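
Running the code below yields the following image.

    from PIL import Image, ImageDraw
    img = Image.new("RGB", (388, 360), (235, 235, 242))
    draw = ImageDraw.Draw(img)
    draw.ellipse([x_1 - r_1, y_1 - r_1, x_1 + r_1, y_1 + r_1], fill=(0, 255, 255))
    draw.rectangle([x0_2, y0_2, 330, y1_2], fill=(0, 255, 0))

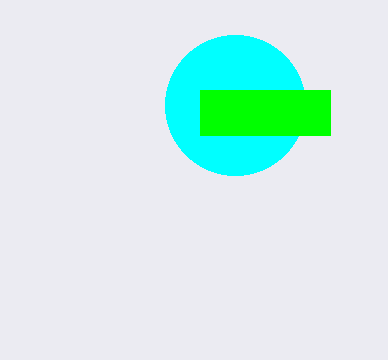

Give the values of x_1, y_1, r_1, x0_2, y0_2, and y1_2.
x_1 = 235
y_1 = 105
r_1 = 70
x0_2 = 200
y0_2 = 90
y1_2 = 135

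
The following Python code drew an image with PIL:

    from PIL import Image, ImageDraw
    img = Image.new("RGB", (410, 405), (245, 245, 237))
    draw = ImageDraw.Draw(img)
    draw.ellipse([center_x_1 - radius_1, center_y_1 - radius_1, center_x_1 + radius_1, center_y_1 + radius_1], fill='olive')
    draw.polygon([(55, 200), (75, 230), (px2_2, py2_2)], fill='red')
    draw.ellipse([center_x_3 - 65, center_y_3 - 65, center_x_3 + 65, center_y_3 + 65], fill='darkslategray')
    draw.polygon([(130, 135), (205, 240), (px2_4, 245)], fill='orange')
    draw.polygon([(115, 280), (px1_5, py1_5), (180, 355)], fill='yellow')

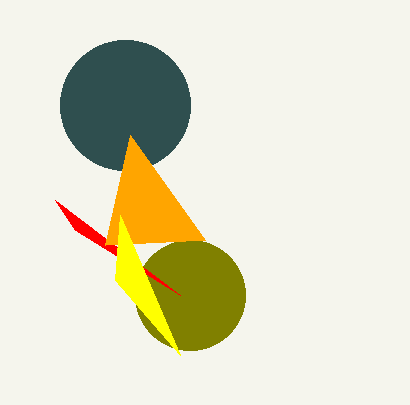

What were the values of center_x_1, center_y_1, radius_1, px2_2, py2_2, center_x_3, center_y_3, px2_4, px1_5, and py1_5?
center_x_1 = 190
center_y_1 = 295
radius_1 = 55
px2_2 = 180
py2_2 = 295
center_x_3 = 125
center_y_3 = 105
px2_4 = 105
px1_5 = 120
py1_5 = 215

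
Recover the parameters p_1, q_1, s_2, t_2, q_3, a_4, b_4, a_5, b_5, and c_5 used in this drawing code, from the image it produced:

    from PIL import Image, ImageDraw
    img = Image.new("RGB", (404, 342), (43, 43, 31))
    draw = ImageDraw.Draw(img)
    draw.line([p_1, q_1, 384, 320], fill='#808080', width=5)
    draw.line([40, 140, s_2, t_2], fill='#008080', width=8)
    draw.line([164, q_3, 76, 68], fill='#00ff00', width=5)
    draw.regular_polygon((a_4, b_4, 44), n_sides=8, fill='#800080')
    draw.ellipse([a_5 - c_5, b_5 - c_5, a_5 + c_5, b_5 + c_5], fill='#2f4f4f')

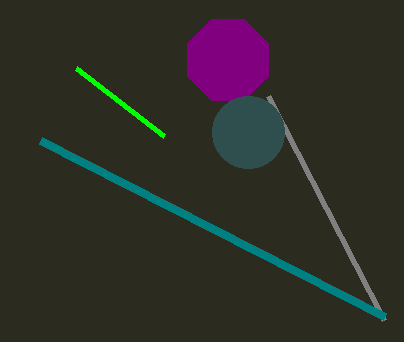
p_1 = 268; q_1 = 96; s_2 = 384; t_2 = 316; q_3 = 136; a_4 = 228; b_4 = 60; a_5 = 248; b_5 = 132; c_5 = 36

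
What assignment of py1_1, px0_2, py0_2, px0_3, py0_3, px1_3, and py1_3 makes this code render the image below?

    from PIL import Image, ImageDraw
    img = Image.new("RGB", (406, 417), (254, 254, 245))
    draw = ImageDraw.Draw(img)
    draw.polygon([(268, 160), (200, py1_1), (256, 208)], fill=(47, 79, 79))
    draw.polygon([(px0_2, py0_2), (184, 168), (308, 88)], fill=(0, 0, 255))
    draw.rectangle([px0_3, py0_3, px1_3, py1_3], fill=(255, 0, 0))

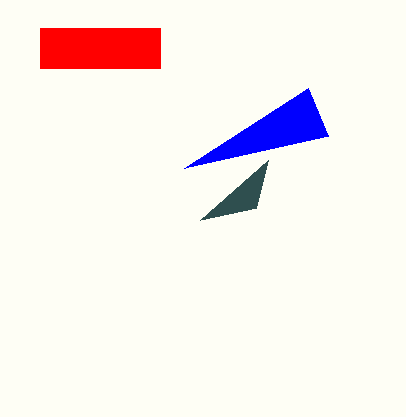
py1_1 = 220; px0_2 = 328; py0_2 = 136; px0_3 = 40; py0_3 = 28; px1_3 = 160; py1_3 = 68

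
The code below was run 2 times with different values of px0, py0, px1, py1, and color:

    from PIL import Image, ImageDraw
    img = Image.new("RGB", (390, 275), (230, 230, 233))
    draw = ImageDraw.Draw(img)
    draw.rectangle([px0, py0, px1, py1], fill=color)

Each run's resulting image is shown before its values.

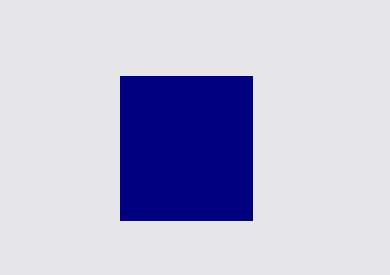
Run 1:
px0 = 120
py0 = 76
px1 = 252
py1 = 220
color = 'navy'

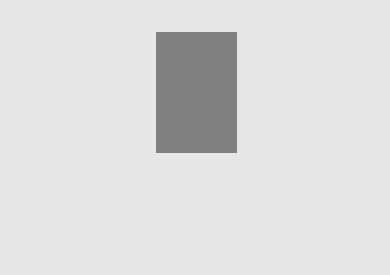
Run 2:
px0 = 156; py0 = 32; px1 = 236; py1 = 152; color = 'gray'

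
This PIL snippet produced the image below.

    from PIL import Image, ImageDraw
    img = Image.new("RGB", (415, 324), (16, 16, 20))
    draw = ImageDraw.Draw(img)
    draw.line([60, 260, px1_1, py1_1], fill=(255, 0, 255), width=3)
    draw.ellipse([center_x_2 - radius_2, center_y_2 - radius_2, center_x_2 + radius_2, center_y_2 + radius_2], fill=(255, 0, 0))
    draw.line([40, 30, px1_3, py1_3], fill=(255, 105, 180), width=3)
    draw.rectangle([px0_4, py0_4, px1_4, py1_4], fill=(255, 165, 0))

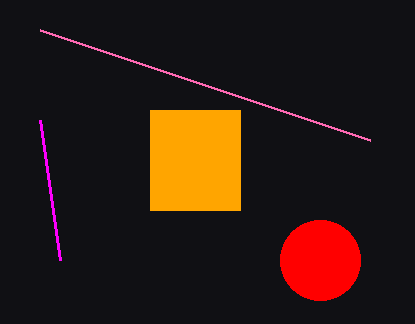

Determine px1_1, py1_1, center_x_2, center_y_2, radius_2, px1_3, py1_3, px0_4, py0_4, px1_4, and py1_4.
px1_1 = 40
py1_1 = 120
center_x_2 = 320
center_y_2 = 260
radius_2 = 40
px1_3 = 370
py1_3 = 140
px0_4 = 150
py0_4 = 110
px1_4 = 240
py1_4 = 210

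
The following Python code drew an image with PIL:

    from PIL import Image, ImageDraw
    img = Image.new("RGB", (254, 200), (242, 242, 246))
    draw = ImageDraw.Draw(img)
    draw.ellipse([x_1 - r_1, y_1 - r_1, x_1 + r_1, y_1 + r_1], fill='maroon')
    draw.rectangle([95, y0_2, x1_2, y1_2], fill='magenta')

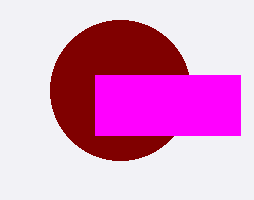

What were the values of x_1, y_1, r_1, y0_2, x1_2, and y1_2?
x_1 = 120
y_1 = 90
r_1 = 70
y0_2 = 75
x1_2 = 240
y1_2 = 135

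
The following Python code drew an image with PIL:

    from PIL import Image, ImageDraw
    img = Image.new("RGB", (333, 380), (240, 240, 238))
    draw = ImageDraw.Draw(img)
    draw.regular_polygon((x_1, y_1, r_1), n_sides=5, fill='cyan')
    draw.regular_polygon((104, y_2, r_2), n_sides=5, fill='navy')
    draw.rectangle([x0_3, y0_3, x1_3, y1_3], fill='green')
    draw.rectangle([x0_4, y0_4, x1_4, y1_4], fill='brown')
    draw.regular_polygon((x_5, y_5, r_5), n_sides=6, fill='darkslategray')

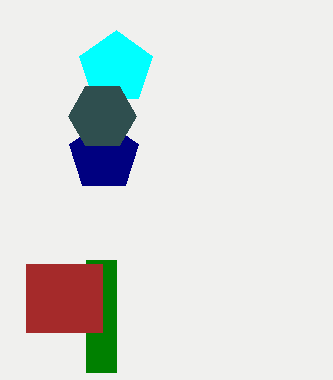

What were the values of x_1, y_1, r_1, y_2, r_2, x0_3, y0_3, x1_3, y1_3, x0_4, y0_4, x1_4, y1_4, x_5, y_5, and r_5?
x_1 = 116; y_1 = 68; r_1 = 38; y_2 = 156; r_2 = 36; x0_3 = 86; y0_3 = 260; x1_3 = 116; y1_3 = 372; x0_4 = 26; y0_4 = 264; x1_4 = 102; y1_4 = 332; x_5 = 102; y_5 = 116; r_5 = 34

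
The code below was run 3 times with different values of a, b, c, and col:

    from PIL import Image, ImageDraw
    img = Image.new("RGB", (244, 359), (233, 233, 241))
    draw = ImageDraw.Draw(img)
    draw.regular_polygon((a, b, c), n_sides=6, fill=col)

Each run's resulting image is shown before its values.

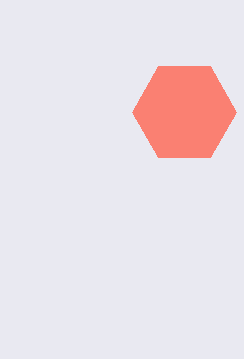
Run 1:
a = 184
b = 112
c = 52
col = 'salmon'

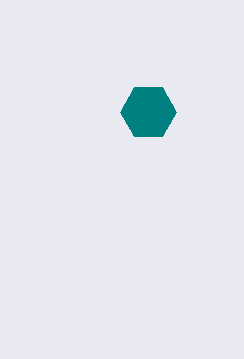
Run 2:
a = 148; b = 112; c = 28; col = 'teal'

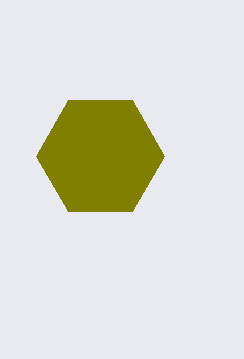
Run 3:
a = 100, b = 156, c = 64, col = 'olive'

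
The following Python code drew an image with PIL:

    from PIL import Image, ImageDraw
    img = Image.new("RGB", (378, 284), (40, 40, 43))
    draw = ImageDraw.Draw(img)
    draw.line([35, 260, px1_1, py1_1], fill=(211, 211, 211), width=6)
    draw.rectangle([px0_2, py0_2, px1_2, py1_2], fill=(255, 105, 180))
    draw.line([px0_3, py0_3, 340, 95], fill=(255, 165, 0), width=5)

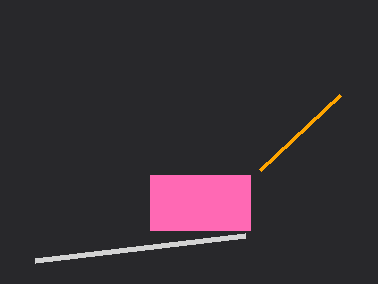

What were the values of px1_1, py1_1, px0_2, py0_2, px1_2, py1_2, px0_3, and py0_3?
px1_1 = 245
py1_1 = 235
px0_2 = 150
py0_2 = 175
px1_2 = 250
py1_2 = 230
px0_3 = 260
py0_3 = 170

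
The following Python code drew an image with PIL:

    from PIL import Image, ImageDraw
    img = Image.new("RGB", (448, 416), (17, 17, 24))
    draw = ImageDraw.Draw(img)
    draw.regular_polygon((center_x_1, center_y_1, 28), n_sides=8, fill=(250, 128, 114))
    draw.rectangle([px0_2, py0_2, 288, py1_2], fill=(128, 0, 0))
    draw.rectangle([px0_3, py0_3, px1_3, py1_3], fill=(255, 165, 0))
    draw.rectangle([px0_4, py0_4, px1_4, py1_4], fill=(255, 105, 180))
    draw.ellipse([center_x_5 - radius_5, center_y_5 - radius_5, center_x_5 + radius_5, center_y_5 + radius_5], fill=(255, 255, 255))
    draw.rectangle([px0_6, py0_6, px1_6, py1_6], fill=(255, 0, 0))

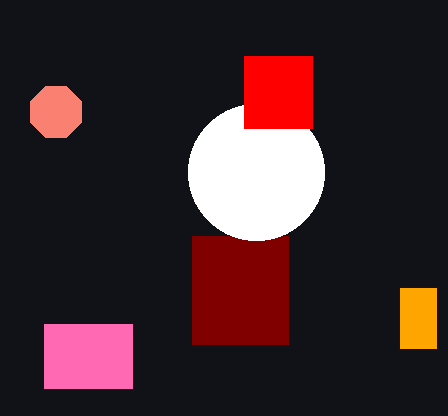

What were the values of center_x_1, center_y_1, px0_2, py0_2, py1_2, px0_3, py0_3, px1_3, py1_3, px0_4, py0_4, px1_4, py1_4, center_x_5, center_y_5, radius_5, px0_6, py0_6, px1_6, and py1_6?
center_x_1 = 56, center_y_1 = 112, px0_2 = 192, py0_2 = 236, py1_2 = 344, px0_3 = 400, py0_3 = 288, px1_3 = 436, py1_3 = 348, px0_4 = 44, py0_4 = 324, px1_4 = 132, py1_4 = 388, center_x_5 = 256, center_y_5 = 172, radius_5 = 68, px0_6 = 244, py0_6 = 56, px1_6 = 312, py1_6 = 128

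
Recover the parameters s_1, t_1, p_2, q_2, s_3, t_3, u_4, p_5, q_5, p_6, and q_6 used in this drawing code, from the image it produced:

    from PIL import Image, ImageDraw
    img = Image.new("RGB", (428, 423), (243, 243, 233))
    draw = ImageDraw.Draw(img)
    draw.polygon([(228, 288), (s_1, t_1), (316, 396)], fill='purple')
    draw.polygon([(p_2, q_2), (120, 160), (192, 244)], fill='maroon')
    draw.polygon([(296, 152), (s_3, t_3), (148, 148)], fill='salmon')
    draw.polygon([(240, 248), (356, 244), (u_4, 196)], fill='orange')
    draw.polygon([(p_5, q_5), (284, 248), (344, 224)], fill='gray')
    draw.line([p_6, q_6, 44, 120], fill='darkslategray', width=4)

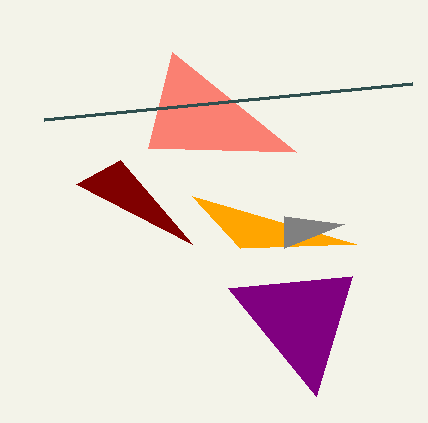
s_1 = 352; t_1 = 276; p_2 = 76; q_2 = 184; s_3 = 172; t_3 = 52; u_4 = 192; p_5 = 284; q_5 = 216; p_6 = 412; q_6 = 84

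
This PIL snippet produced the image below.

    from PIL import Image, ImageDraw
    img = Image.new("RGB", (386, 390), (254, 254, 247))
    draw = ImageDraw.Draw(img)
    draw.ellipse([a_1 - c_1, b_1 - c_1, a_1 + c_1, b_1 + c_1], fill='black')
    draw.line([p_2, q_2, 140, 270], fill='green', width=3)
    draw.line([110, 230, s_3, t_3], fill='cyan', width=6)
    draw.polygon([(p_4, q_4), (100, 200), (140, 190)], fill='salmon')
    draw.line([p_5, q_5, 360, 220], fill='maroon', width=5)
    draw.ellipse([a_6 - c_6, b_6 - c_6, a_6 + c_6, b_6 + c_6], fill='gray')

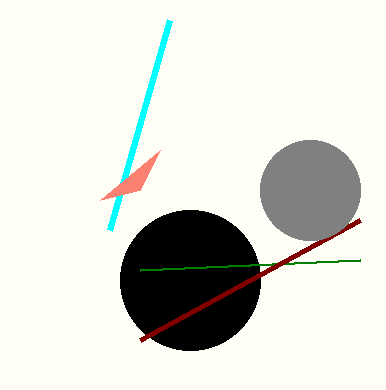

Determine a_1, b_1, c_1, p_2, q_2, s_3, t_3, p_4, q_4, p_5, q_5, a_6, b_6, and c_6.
a_1 = 190, b_1 = 280, c_1 = 70, p_2 = 360, q_2 = 260, s_3 = 170, t_3 = 20, p_4 = 160, q_4 = 150, p_5 = 140, q_5 = 340, a_6 = 310, b_6 = 190, c_6 = 50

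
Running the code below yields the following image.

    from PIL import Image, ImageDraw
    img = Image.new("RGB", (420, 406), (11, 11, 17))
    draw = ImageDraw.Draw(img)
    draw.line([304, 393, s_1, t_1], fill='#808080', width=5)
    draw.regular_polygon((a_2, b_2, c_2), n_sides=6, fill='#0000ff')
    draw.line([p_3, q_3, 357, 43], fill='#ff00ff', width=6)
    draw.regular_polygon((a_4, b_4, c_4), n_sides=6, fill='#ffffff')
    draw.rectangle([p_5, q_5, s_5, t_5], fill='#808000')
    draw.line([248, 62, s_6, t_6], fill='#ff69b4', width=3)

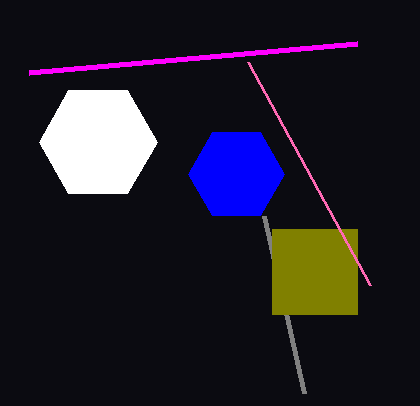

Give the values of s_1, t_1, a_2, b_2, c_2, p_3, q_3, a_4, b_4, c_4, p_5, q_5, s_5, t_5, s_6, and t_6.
s_1 = 264; t_1 = 216; a_2 = 236; b_2 = 174; c_2 = 48; p_3 = 29; q_3 = 72; a_4 = 98; b_4 = 142; c_4 = 59; p_5 = 272; q_5 = 229; s_5 = 357; t_5 = 314; s_6 = 370; t_6 = 285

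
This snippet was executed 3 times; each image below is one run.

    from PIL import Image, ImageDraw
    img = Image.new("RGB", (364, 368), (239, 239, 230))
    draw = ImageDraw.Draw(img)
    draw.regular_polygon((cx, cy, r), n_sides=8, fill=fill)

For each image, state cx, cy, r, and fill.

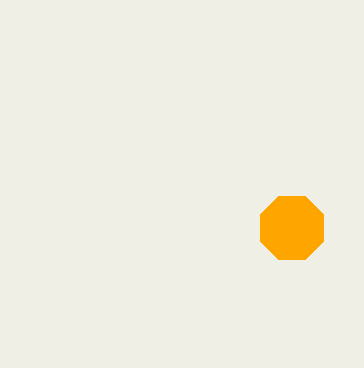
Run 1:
cx = 292, cy = 228, r = 34, fill = 'orange'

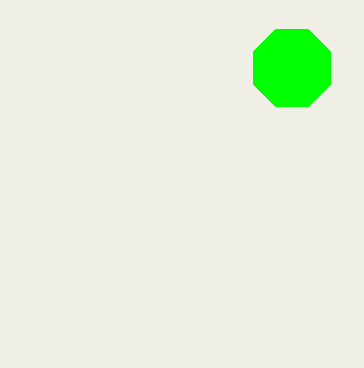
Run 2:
cx = 292, cy = 68, r = 42, fill = 'lime'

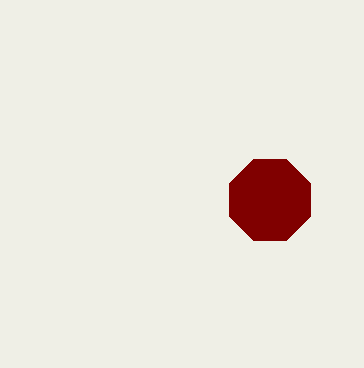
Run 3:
cx = 270, cy = 200, r = 44, fill = 'maroon'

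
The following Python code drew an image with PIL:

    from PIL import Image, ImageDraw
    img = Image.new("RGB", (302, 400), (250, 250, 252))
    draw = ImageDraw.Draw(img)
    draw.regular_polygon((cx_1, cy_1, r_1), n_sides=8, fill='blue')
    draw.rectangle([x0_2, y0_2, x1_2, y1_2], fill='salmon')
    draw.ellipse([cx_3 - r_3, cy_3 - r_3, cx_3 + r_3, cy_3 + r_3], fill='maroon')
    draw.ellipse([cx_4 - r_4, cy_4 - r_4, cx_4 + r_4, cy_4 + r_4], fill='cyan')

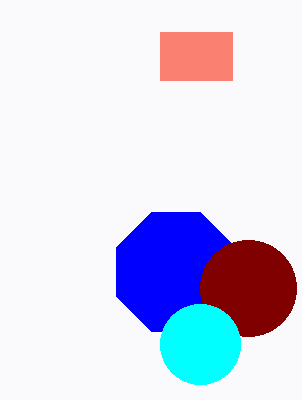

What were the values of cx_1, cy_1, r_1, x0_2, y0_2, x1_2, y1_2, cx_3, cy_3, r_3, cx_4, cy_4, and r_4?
cx_1 = 176, cy_1 = 272, r_1 = 64, x0_2 = 160, y0_2 = 32, x1_2 = 232, y1_2 = 80, cx_3 = 248, cy_3 = 288, r_3 = 48, cx_4 = 200, cy_4 = 344, r_4 = 40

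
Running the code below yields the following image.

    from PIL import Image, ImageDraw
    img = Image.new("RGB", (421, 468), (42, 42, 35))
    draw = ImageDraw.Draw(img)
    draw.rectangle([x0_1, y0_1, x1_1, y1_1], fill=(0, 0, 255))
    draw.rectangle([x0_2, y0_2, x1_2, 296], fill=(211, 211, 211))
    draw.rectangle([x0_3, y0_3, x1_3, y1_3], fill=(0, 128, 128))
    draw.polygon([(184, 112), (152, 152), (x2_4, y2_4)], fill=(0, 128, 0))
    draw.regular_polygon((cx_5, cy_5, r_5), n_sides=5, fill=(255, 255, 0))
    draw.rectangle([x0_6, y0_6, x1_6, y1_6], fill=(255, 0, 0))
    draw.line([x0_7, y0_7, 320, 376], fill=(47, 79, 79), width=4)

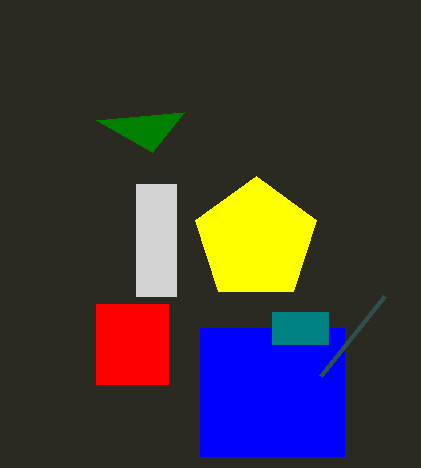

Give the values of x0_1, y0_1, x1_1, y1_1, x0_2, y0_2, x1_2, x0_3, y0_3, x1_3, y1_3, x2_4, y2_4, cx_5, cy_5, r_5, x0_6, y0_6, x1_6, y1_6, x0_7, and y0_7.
x0_1 = 200, y0_1 = 328, x1_1 = 344, y1_1 = 456, x0_2 = 136, y0_2 = 184, x1_2 = 176, x0_3 = 272, y0_3 = 312, x1_3 = 328, y1_3 = 344, x2_4 = 96, y2_4 = 120, cx_5 = 256, cy_5 = 240, r_5 = 64, x0_6 = 96, y0_6 = 304, x1_6 = 168, y1_6 = 384, x0_7 = 384, y0_7 = 296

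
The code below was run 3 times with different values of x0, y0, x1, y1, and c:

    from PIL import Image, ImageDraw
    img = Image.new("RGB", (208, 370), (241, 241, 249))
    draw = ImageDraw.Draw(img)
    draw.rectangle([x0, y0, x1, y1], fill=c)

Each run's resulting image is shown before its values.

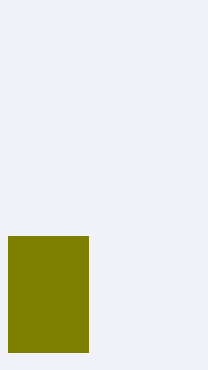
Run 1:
x0 = 8; y0 = 236; x1 = 88; y1 = 352; c = 'olive'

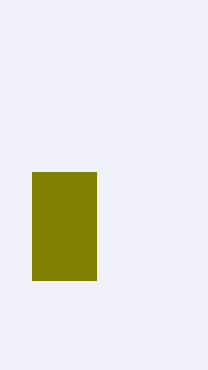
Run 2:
x0 = 32; y0 = 172; x1 = 96; y1 = 280; c = 'olive'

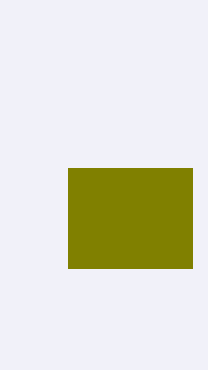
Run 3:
x0 = 68; y0 = 168; x1 = 192; y1 = 268; c = 'olive'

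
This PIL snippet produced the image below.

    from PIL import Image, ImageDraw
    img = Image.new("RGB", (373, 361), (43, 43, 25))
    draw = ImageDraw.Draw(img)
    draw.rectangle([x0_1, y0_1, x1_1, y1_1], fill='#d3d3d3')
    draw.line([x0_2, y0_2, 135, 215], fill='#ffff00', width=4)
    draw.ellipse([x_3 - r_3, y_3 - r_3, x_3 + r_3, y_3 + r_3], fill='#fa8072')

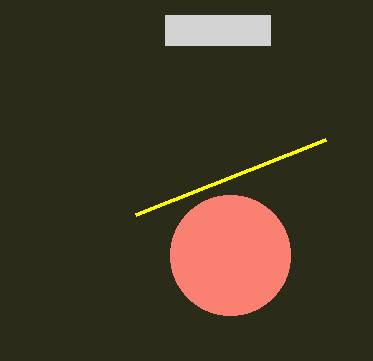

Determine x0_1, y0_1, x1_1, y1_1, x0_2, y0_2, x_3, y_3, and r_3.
x0_1 = 165, y0_1 = 15, x1_1 = 270, y1_1 = 45, x0_2 = 325, y0_2 = 140, x_3 = 230, y_3 = 255, r_3 = 60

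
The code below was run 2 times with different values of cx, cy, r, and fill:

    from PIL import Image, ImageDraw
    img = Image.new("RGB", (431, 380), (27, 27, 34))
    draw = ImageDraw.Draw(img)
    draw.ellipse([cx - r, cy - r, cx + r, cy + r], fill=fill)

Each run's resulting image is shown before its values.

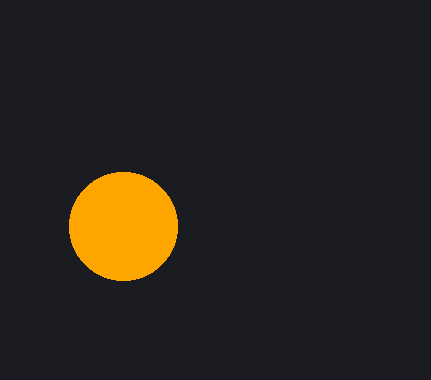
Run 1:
cx = 123, cy = 226, r = 54, fill = 'orange'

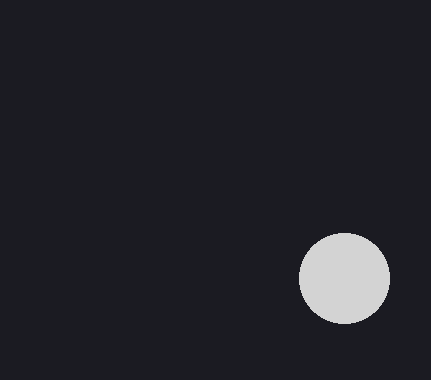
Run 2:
cx = 344; cy = 278; r = 45; fill = 'lightgray'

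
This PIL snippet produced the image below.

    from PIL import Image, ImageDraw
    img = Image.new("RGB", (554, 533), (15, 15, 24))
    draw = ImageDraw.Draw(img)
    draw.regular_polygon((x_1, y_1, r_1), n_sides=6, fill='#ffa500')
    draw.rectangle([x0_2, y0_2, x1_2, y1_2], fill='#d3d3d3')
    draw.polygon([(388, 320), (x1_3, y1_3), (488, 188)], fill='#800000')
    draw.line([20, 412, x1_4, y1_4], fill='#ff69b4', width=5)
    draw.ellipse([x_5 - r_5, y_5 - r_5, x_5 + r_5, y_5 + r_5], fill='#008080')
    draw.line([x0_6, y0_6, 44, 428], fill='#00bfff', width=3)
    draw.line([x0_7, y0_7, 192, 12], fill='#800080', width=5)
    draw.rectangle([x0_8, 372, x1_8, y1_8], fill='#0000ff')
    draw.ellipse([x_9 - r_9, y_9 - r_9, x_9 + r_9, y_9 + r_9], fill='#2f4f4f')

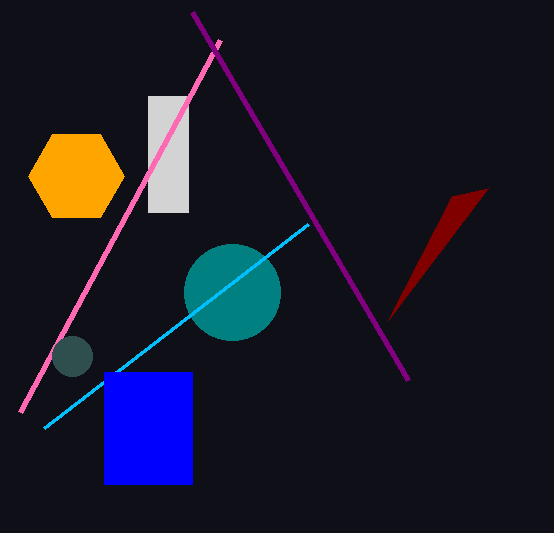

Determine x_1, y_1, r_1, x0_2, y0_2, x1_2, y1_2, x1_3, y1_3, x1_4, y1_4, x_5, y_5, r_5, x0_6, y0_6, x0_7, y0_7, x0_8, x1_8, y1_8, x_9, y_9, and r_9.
x_1 = 76
y_1 = 176
r_1 = 48
x0_2 = 148
y0_2 = 96
x1_2 = 188
y1_2 = 212
x1_3 = 452
y1_3 = 196
x1_4 = 220
y1_4 = 40
x_5 = 232
y_5 = 292
r_5 = 48
x0_6 = 308
y0_6 = 224
x0_7 = 408
y0_7 = 380
x0_8 = 104
x1_8 = 192
y1_8 = 484
x_9 = 72
y_9 = 356
r_9 = 20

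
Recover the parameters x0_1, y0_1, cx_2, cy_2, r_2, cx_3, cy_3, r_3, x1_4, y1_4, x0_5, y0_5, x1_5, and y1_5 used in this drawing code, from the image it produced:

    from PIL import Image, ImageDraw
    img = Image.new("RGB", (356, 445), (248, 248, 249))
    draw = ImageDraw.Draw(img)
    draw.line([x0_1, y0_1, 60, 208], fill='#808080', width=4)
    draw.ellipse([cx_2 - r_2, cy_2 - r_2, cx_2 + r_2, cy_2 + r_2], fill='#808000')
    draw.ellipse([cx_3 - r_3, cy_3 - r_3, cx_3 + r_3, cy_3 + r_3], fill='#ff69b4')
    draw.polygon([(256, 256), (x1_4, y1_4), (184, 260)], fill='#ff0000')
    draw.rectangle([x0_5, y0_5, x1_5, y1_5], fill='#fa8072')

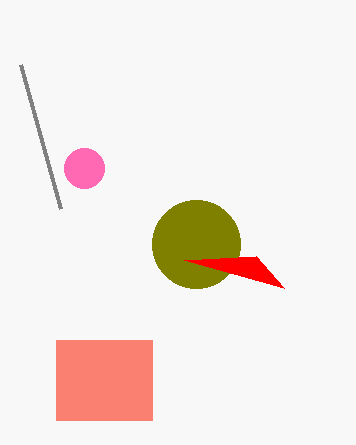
x0_1 = 20
y0_1 = 64
cx_2 = 196
cy_2 = 244
r_2 = 44
cx_3 = 84
cy_3 = 168
r_3 = 20
x1_4 = 284
y1_4 = 288
x0_5 = 56
y0_5 = 340
x1_5 = 152
y1_5 = 420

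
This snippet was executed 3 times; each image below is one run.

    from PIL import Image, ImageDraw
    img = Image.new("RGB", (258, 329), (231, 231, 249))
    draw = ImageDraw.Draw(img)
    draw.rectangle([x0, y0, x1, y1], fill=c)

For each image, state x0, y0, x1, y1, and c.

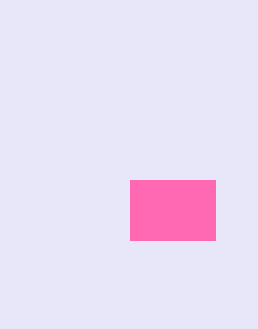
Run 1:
x0 = 130; y0 = 180; x1 = 215; y1 = 240; c = 'hotpink'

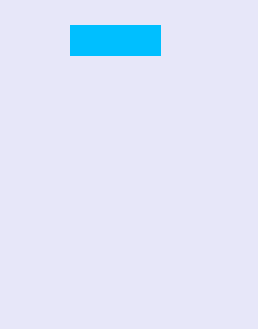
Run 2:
x0 = 70
y0 = 25
x1 = 160
y1 = 55
c = 'deepskyblue'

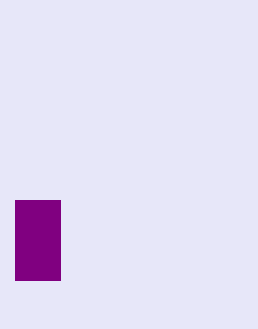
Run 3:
x0 = 15, y0 = 200, x1 = 60, y1 = 280, c = 'purple'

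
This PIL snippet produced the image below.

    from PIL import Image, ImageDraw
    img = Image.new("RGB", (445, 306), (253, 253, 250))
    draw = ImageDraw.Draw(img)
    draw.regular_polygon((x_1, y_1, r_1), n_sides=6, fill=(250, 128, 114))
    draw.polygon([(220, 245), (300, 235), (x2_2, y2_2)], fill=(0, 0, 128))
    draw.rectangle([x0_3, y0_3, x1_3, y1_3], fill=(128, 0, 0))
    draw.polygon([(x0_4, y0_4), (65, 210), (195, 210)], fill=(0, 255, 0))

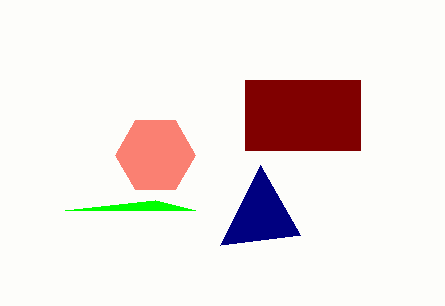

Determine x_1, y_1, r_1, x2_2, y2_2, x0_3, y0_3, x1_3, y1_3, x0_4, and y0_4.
x_1 = 155
y_1 = 155
r_1 = 40
x2_2 = 260
y2_2 = 165
x0_3 = 245
y0_3 = 80
x1_3 = 360
y1_3 = 150
x0_4 = 155
y0_4 = 200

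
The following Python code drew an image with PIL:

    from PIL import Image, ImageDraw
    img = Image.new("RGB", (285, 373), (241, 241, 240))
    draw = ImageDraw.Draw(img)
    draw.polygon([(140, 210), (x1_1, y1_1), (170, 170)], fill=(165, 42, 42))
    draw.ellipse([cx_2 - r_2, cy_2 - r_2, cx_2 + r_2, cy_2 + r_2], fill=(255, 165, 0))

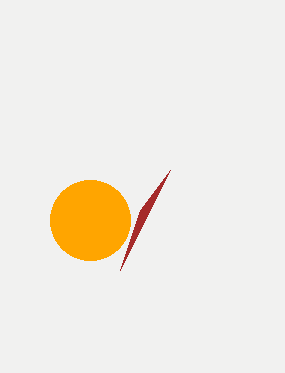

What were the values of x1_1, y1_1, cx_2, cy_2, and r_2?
x1_1 = 120
y1_1 = 270
cx_2 = 90
cy_2 = 220
r_2 = 40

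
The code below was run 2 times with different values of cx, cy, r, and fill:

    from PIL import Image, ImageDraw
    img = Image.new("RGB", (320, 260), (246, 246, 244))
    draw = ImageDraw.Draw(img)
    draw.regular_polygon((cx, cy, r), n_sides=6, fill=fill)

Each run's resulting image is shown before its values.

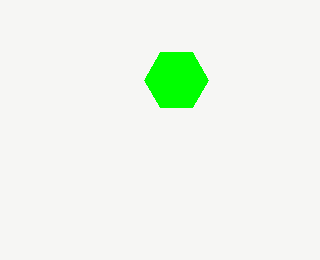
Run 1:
cx = 176; cy = 80; r = 32; fill = 'lime'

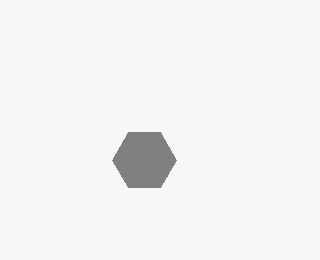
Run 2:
cx = 144; cy = 160; r = 32; fill = 'gray'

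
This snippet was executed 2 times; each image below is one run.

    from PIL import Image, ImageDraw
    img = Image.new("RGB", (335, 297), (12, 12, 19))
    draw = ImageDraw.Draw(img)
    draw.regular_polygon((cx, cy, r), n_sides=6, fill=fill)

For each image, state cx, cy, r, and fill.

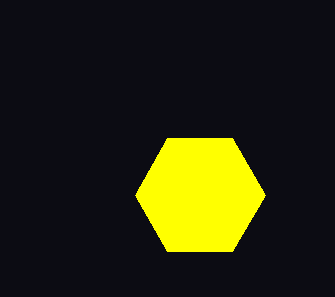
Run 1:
cx = 200; cy = 195; r = 65; fill = 'yellow'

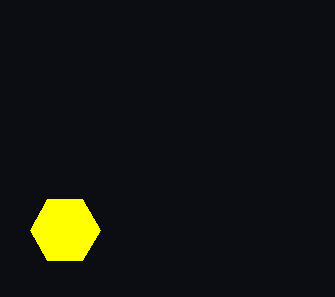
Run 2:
cx = 65, cy = 230, r = 35, fill = 'yellow'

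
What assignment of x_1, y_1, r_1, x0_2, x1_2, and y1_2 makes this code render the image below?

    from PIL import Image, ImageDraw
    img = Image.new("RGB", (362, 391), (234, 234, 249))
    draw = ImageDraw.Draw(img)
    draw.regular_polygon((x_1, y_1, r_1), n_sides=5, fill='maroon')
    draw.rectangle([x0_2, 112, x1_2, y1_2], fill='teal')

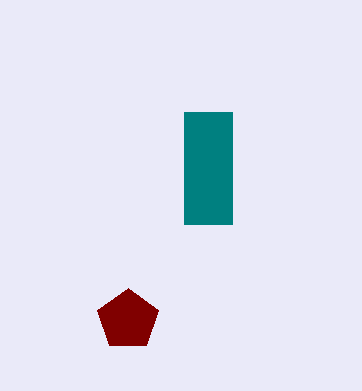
x_1 = 128, y_1 = 320, r_1 = 32, x0_2 = 184, x1_2 = 232, y1_2 = 224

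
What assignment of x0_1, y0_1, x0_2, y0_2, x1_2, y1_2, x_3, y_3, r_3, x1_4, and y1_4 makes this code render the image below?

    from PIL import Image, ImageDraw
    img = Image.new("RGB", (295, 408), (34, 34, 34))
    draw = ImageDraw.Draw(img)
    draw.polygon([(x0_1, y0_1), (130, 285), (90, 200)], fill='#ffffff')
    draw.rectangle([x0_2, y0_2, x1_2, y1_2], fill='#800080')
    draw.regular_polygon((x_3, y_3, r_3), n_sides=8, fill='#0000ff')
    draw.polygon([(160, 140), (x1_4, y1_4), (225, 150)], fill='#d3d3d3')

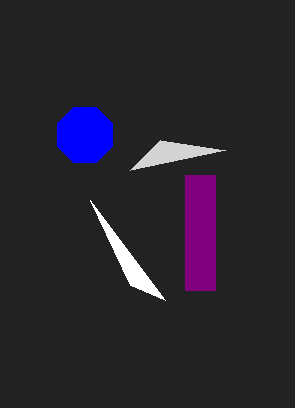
x0_1 = 165
y0_1 = 300
x0_2 = 185
y0_2 = 175
x1_2 = 215
y1_2 = 290
x_3 = 85
y_3 = 135
r_3 = 30
x1_4 = 130
y1_4 = 170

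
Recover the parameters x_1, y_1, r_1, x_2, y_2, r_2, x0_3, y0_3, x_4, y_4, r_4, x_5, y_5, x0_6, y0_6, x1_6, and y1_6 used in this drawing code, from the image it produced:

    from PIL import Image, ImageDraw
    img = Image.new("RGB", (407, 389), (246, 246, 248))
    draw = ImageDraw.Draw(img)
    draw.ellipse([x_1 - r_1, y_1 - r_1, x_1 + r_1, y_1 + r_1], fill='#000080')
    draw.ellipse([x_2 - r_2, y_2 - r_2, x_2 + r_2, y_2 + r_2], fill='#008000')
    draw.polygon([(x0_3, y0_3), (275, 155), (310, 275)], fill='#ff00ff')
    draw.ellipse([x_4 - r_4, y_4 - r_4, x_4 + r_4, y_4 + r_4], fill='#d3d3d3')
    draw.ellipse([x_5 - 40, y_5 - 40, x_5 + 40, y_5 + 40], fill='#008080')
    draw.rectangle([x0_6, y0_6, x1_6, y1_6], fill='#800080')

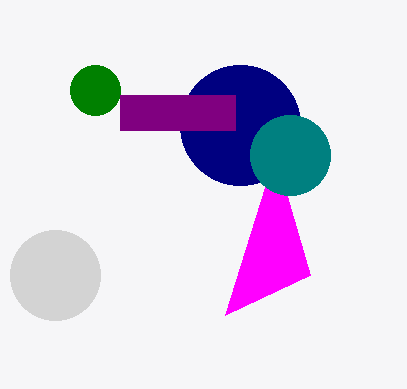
x_1 = 240; y_1 = 125; r_1 = 60; x_2 = 95; y_2 = 90; r_2 = 25; x0_3 = 225; y0_3 = 315; x_4 = 55; y_4 = 275; r_4 = 45; x_5 = 290; y_5 = 155; x0_6 = 120; y0_6 = 95; x1_6 = 235; y1_6 = 130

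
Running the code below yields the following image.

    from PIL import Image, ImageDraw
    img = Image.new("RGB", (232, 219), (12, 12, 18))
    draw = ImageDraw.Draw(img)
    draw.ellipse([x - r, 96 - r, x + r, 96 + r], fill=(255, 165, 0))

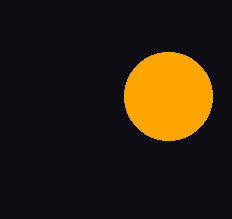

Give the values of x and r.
x = 168; r = 44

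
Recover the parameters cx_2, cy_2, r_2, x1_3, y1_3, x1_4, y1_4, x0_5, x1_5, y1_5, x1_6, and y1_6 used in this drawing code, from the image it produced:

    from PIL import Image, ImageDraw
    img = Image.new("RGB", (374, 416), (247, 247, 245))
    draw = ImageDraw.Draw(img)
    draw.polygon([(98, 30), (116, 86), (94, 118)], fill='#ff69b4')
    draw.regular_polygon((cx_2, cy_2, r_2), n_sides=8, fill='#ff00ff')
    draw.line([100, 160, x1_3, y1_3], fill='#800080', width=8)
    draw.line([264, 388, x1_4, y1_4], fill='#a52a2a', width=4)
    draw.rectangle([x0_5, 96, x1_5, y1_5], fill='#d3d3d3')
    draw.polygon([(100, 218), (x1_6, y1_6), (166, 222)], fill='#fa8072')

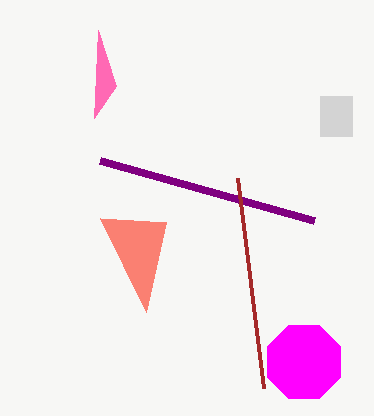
cx_2 = 304, cy_2 = 362, r_2 = 40, x1_3 = 314, y1_3 = 220, x1_4 = 238, y1_4 = 178, x0_5 = 320, x1_5 = 352, y1_5 = 136, x1_6 = 146, y1_6 = 312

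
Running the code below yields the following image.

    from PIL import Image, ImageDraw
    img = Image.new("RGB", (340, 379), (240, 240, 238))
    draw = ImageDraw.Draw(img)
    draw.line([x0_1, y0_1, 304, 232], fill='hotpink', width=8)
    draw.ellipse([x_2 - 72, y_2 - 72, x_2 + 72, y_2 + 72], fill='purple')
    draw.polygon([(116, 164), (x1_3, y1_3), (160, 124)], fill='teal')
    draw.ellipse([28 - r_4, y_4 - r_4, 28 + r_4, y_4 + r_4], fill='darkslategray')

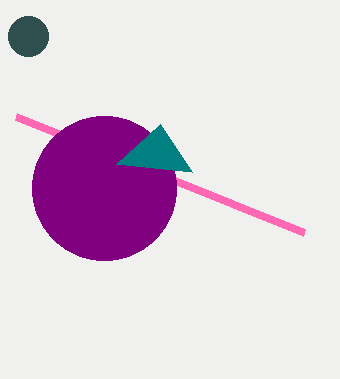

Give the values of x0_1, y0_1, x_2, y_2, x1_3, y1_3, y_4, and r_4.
x0_1 = 16, y0_1 = 116, x_2 = 104, y_2 = 188, x1_3 = 192, y1_3 = 172, y_4 = 36, r_4 = 20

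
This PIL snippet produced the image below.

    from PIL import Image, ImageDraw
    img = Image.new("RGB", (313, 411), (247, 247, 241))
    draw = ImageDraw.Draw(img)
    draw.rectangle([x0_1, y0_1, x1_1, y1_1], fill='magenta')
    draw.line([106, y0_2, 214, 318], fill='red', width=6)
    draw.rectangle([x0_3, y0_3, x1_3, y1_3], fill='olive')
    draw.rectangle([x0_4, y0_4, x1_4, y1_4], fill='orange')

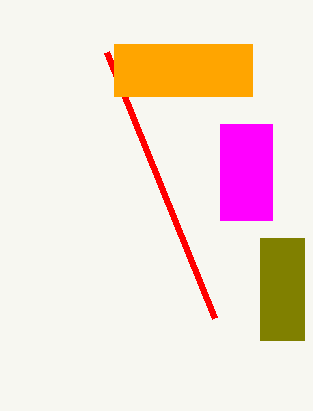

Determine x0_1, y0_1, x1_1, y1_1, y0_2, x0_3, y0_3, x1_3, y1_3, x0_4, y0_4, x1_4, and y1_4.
x0_1 = 220, y0_1 = 124, x1_1 = 272, y1_1 = 220, y0_2 = 52, x0_3 = 260, y0_3 = 238, x1_3 = 304, y1_3 = 340, x0_4 = 114, y0_4 = 44, x1_4 = 252, y1_4 = 96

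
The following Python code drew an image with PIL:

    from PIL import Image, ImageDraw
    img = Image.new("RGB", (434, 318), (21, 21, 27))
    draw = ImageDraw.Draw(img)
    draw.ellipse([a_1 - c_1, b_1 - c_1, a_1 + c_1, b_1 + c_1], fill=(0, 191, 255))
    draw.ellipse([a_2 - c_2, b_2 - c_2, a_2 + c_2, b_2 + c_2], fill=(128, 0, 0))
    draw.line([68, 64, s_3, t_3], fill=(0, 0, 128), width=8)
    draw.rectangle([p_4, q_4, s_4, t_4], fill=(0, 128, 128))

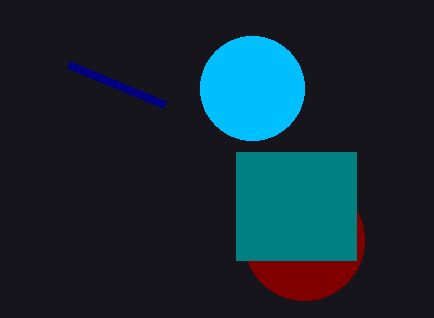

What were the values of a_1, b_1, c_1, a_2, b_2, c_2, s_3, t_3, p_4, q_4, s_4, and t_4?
a_1 = 252
b_1 = 88
c_1 = 52
a_2 = 304
b_2 = 240
c_2 = 60
s_3 = 164
t_3 = 104
p_4 = 236
q_4 = 152
s_4 = 356
t_4 = 260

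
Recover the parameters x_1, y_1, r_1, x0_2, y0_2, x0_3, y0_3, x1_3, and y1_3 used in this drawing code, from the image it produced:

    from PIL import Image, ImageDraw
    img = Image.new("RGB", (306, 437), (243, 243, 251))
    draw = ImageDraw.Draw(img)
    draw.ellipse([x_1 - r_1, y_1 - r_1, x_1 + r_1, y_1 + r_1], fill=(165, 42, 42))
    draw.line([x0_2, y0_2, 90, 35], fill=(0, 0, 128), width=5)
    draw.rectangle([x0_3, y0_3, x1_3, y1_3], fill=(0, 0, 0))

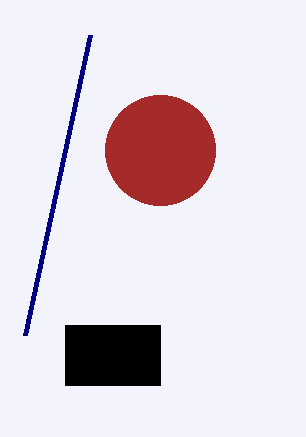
x_1 = 160
y_1 = 150
r_1 = 55
x0_2 = 25
y0_2 = 335
x0_3 = 65
y0_3 = 325
x1_3 = 160
y1_3 = 385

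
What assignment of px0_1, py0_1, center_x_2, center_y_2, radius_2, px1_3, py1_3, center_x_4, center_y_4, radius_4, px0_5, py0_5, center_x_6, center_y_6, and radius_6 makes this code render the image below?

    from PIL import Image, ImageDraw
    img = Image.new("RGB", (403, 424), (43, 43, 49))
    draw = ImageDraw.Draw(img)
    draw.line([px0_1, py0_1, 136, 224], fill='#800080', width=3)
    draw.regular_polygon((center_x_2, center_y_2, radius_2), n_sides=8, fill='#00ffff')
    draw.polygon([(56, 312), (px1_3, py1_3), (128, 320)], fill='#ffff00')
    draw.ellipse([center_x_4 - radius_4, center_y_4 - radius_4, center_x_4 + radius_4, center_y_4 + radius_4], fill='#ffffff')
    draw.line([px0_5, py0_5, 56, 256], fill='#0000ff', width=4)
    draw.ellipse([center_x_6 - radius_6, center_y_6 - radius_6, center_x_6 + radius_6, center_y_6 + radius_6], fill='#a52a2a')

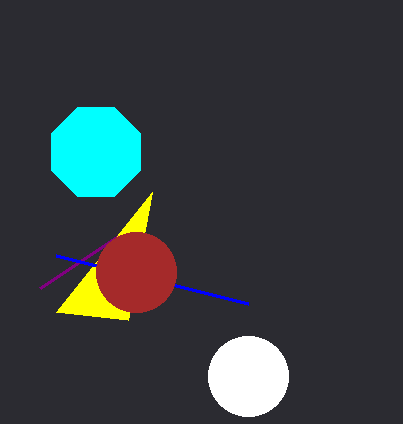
px0_1 = 40, py0_1 = 288, center_x_2 = 96, center_y_2 = 152, radius_2 = 48, px1_3 = 152, py1_3 = 192, center_x_4 = 248, center_y_4 = 376, radius_4 = 40, px0_5 = 248, py0_5 = 304, center_x_6 = 136, center_y_6 = 272, radius_6 = 40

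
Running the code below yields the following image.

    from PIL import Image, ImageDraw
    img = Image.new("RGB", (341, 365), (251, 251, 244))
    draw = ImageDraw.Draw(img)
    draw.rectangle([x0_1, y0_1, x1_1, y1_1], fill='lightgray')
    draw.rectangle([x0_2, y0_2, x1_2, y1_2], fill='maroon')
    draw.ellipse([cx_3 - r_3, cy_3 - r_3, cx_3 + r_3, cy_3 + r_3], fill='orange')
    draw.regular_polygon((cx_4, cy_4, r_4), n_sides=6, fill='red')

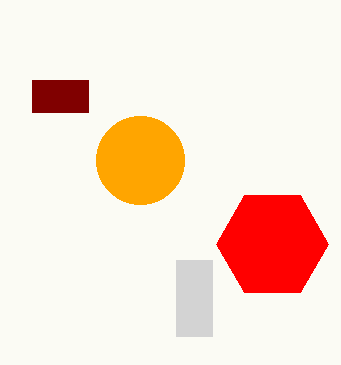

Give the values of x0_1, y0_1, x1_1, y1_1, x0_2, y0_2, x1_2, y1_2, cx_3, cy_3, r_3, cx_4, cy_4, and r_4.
x0_1 = 176
y0_1 = 260
x1_1 = 212
y1_1 = 336
x0_2 = 32
y0_2 = 80
x1_2 = 88
y1_2 = 112
cx_3 = 140
cy_3 = 160
r_3 = 44
cx_4 = 272
cy_4 = 244
r_4 = 56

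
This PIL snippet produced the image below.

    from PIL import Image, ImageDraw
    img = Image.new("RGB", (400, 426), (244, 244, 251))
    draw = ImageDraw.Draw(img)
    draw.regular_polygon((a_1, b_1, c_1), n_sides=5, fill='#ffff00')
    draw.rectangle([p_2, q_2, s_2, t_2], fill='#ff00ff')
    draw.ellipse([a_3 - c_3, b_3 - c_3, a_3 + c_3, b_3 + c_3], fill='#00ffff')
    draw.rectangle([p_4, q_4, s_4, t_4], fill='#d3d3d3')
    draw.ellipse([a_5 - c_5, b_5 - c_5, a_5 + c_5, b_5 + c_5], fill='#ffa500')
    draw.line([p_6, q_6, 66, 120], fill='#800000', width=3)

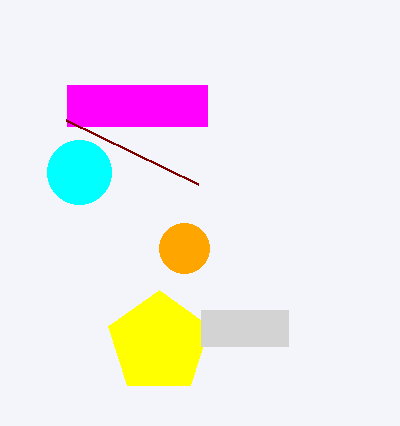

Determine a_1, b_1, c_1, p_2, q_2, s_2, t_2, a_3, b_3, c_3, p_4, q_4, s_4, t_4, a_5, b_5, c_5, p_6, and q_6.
a_1 = 159, b_1 = 343, c_1 = 53, p_2 = 67, q_2 = 85, s_2 = 207, t_2 = 126, a_3 = 79, b_3 = 172, c_3 = 32, p_4 = 201, q_4 = 310, s_4 = 288, t_4 = 346, a_5 = 184, b_5 = 248, c_5 = 25, p_6 = 198, q_6 = 184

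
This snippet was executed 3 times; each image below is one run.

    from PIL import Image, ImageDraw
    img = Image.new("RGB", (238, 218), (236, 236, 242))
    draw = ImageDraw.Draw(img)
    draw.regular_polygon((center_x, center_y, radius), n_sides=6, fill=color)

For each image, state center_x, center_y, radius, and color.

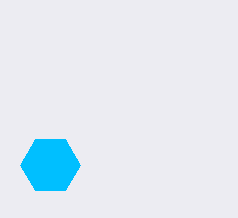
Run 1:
center_x = 50; center_y = 165; radius = 30; color = 'deepskyblue'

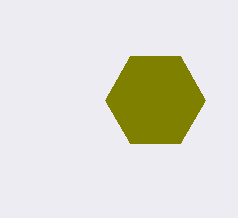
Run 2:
center_x = 155, center_y = 100, radius = 50, color = 'olive'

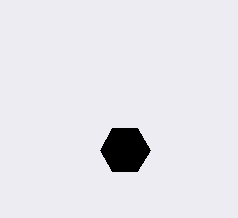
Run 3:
center_x = 125; center_y = 150; radius = 25; color = 'black'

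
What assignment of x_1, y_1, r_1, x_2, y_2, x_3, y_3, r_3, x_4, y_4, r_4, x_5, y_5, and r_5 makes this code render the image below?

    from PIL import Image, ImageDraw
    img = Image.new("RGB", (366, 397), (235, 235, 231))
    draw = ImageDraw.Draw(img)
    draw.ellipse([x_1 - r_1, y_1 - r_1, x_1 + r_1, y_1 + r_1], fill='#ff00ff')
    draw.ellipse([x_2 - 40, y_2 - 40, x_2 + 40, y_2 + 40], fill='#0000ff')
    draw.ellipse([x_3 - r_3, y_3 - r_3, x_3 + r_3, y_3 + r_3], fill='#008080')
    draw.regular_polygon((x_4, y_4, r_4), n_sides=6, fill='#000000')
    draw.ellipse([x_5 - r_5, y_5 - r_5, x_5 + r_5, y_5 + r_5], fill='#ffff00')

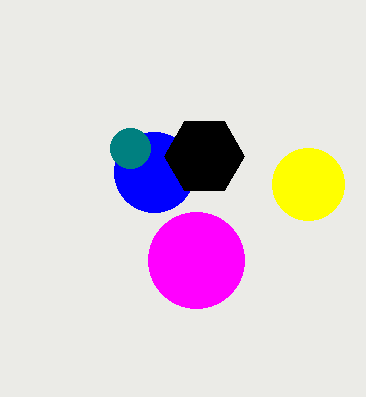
x_1 = 196
y_1 = 260
r_1 = 48
x_2 = 154
y_2 = 172
x_3 = 130
y_3 = 148
r_3 = 20
x_4 = 204
y_4 = 156
r_4 = 40
x_5 = 308
y_5 = 184
r_5 = 36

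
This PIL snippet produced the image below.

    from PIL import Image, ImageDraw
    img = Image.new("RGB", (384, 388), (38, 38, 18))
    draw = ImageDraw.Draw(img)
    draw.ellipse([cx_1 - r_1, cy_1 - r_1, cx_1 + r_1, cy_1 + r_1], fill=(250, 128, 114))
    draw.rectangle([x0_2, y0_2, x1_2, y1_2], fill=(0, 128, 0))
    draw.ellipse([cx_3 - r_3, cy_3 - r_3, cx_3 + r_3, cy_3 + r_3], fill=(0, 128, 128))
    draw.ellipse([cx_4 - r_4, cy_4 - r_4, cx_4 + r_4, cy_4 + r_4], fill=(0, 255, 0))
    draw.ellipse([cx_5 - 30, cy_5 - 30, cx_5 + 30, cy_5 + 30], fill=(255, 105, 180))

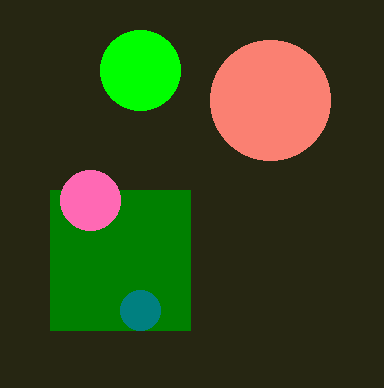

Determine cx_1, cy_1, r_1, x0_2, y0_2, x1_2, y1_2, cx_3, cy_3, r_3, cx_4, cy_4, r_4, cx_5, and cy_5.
cx_1 = 270
cy_1 = 100
r_1 = 60
x0_2 = 50
y0_2 = 190
x1_2 = 190
y1_2 = 330
cx_3 = 140
cy_3 = 310
r_3 = 20
cx_4 = 140
cy_4 = 70
r_4 = 40
cx_5 = 90
cy_5 = 200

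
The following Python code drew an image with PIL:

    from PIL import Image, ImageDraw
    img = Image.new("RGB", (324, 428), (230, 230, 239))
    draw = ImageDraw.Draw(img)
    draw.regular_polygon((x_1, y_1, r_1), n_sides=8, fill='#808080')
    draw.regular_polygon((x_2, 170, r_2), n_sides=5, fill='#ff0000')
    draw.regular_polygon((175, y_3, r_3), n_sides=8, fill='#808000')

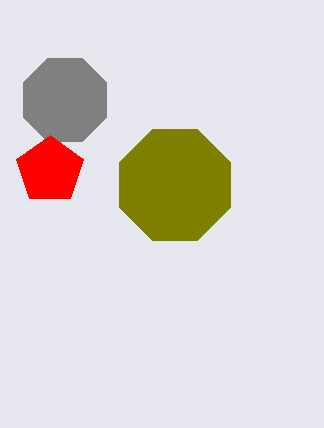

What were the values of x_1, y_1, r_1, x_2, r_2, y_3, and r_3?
x_1 = 65, y_1 = 100, r_1 = 45, x_2 = 50, r_2 = 35, y_3 = 185, r_3 = 60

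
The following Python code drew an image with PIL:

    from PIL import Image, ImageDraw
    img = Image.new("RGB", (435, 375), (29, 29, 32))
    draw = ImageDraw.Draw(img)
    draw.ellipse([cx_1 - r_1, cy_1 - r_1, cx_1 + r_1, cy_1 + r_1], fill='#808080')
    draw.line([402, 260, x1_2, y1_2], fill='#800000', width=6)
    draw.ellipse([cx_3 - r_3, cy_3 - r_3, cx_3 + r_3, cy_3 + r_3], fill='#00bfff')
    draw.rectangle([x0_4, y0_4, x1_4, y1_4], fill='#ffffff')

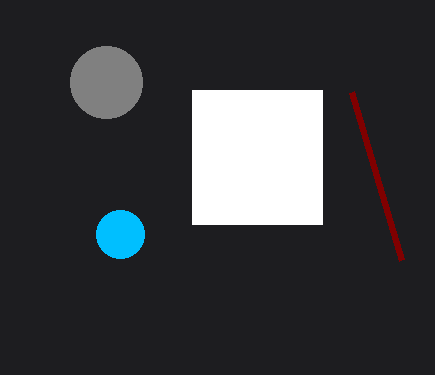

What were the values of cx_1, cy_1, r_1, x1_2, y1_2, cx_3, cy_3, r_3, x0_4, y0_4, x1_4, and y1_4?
cx_1 = 106, cy_1 = 82, r_1 = 36, x1_2 = 352, y1_2 = 92, cx_3 = 120, cy_3 = 234, r_3 = 24, x0_4 = 192, y0_4 = 90, x1_4 = 322, y1_4 = 224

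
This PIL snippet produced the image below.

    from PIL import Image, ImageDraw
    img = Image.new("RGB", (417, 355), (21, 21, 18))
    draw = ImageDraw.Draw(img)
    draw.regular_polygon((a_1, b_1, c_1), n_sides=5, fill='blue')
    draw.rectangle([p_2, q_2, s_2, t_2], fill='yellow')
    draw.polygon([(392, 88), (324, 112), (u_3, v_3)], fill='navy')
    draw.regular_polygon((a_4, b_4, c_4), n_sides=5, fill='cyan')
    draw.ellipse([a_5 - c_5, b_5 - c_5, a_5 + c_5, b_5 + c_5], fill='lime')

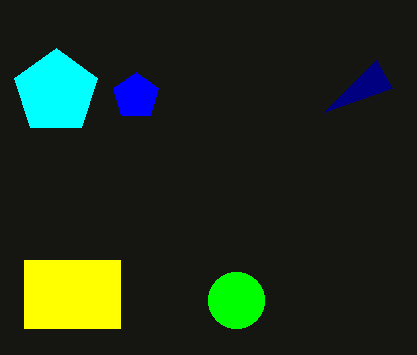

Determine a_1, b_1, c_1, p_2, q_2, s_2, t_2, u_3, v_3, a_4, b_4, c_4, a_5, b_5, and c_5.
a_1 = 136
b_1 = 96
c_1 = 24
p_2 = 24
q_2 = 260
s_2 = 120
t_2 = 328
u_3 = 376
v_3 = 60
a_4 = 56
b_4 = 92
c_4 = 44
a_5 = 236
b_5 = 300
c_5 = 28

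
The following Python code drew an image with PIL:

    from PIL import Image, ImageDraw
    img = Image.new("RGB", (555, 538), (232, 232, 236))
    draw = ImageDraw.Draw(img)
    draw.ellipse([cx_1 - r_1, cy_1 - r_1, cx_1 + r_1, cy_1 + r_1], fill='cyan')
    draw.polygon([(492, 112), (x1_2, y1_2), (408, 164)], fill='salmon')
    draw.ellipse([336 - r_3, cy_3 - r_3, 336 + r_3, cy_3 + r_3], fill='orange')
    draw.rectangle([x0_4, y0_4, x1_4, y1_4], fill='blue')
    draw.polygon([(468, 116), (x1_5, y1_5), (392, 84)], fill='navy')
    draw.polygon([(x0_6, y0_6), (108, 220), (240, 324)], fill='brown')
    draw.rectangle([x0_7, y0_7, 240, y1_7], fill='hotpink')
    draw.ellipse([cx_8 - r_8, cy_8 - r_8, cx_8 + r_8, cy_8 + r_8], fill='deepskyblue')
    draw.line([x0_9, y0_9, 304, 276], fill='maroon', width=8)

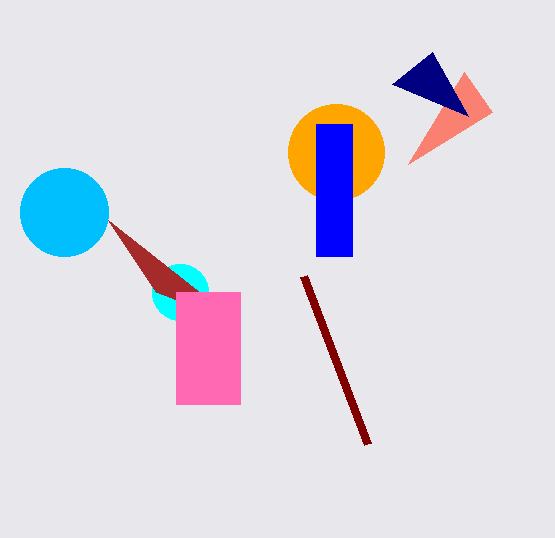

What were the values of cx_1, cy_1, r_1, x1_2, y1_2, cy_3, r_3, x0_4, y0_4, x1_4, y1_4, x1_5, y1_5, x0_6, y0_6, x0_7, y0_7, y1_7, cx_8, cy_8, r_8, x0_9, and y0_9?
cx_1 = 180; cy_1 = 292; r_1 = 28; x1_2 = 464; y1_2 = 72; cy_3 = 152; r_3 = 48; x0_4 = 316; y0_4 = 124; x1_4 = 352; y1_4 = 256; x1_5 = 432; y1_5 = 52; x0_6 = 156; y0_6 = 292; x0_7 = 176; y0_7 = 292; y1_7 = 404; cx_8 = 64; cy_8 = 212; r_8 = 44; x0_9 = 368; y0_9 = 444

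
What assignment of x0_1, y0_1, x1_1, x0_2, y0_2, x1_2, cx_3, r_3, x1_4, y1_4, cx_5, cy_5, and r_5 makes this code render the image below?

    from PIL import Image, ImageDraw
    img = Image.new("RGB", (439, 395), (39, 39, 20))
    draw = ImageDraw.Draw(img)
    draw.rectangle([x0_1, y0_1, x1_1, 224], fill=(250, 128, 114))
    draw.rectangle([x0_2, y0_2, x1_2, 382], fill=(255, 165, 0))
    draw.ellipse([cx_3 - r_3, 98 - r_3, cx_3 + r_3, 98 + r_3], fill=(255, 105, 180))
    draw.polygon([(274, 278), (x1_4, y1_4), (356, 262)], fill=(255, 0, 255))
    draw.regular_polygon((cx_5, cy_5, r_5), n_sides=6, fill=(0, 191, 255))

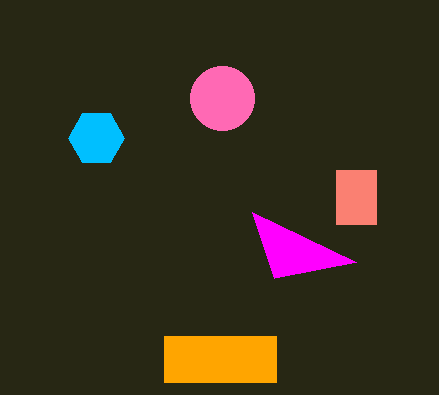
x0_1 = 336; y0_1 = 170; x1_1 = 376; x0_2 = 164; y0_2 = 336; x1_2 = 276; cx_3 = 222; r_3 = 32; x1_4 = 252; y1_4 = 212; cx_5 = 96; cy_5 = 138; r_5 = 28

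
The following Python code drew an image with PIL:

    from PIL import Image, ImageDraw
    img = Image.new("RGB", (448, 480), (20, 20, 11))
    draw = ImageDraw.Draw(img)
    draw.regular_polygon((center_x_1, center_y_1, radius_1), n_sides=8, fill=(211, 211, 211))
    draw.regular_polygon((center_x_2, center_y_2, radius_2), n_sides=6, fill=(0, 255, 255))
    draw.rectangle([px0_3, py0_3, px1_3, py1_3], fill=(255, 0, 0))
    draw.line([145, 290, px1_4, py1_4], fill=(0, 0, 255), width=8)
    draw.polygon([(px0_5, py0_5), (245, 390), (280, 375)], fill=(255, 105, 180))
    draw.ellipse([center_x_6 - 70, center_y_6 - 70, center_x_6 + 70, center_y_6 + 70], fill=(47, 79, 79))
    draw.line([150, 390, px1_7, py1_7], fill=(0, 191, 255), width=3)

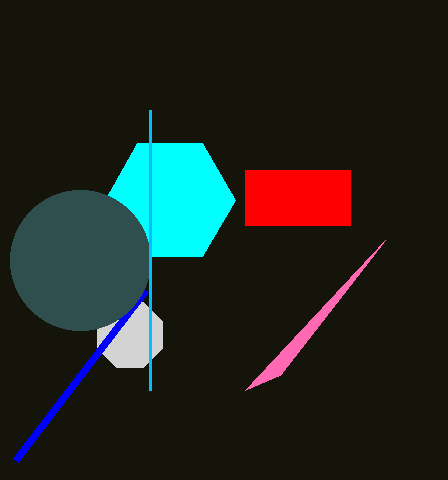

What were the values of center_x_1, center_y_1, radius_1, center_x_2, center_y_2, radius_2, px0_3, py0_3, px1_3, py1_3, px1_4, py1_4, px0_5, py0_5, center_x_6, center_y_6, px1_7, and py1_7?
center_x_1 = 130
center_y_1 = 335
radius_1 = 35
center_x_2 = 170
center_y_2 = 200
radius_2 = 65
px0_3 = 245
py0_3 = 170
px1_3 = 350
py1_3 = 225
px1_4 = 15
py1_4 = 460
px0_5 = 385
py0_5 = 240
center_x_6 = 80
center_y_6 = 260
px1_7 = 150
py1_7 = 110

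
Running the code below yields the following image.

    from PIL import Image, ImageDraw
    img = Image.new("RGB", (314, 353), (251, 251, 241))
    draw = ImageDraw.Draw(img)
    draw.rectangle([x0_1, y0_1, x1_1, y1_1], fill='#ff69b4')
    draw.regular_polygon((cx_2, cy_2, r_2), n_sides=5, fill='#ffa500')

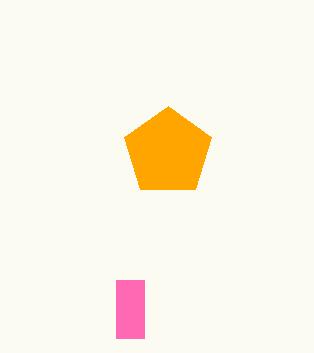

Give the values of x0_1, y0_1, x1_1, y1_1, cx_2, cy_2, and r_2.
x0_1 = 116
y0_1 = 280
x1_1 = 144
y1_1 = 338
cx_2 = 168
cy_2 = 152
r_2 = 46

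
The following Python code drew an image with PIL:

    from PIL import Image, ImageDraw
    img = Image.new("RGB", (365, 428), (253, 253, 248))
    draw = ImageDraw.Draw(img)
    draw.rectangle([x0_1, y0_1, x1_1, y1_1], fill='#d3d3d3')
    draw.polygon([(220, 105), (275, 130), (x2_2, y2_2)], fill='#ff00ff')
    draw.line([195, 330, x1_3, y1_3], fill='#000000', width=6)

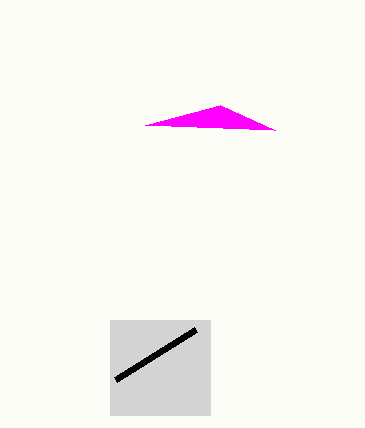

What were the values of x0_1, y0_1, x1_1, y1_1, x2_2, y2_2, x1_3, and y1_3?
x0_1 = 110; y0_1 = 320; x1_1 = 210; y1_1 = 415; x2_2 = 145; y2_2 = 125; x1_3 = 115; y1_3 = 380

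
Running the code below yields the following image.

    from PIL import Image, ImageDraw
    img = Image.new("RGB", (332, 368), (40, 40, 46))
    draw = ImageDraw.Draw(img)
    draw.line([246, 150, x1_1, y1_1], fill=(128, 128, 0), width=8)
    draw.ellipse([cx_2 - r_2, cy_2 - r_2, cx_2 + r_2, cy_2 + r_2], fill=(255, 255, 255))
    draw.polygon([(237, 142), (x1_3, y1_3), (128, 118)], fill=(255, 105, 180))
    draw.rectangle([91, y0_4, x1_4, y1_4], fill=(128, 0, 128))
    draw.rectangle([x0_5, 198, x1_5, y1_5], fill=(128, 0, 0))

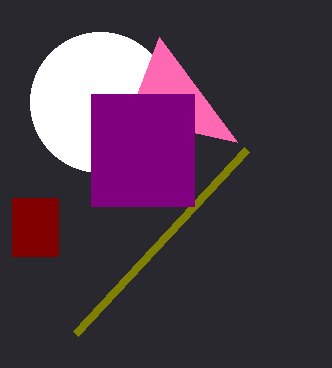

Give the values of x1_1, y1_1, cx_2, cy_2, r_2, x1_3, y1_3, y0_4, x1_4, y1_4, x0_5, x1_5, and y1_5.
x1_1 = 75
y1_1 = 334
cx_2 = 100
cy_2 = 102
r_2 = 70
x1_3 = 159
y1_3 = 37
y0_4 = 94
x1_4 = 194
y1_4 = 206
x0_5 = 12
x1_5 = 58
y1_5 = 256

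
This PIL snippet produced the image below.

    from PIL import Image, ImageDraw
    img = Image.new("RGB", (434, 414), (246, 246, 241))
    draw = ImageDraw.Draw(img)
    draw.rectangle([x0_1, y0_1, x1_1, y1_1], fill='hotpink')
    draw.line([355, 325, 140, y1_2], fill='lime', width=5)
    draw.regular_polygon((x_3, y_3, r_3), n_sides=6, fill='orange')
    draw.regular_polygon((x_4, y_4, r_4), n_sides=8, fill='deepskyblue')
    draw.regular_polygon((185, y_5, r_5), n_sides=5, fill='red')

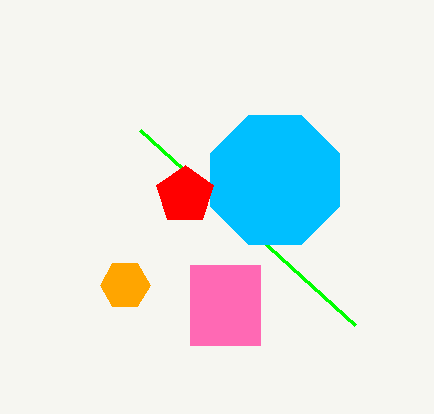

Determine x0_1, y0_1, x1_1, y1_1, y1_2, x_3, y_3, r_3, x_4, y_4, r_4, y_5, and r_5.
x0_1 = 190; y0_1 = 265; x1_1 = 260; y1_1 = 345; y1_2 = 130; x_3 = 125; y_3 = 285; r_3 = 25; x_4 = 275; y_4 = 180; r_4 = 70; y_5 = 195; r_5 = 30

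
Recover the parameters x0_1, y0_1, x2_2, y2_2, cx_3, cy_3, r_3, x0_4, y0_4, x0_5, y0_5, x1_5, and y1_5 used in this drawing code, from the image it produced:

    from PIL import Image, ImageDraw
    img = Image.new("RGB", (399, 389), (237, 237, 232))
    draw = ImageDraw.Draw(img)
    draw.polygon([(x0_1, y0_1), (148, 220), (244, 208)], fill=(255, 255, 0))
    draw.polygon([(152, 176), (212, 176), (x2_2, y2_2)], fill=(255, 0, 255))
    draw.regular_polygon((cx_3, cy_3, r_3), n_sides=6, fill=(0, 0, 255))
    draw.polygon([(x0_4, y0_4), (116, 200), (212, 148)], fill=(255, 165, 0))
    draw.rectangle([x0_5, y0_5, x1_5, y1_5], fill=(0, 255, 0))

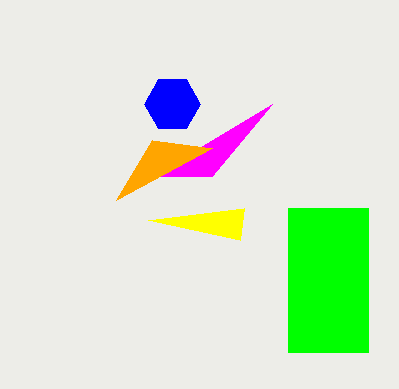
x0_1 = 240, y0_1 = 240, x2_2 = 272, y2_2 = 104, cx_3 = 172, cy_3 = 104, r_3 = 28, x0_4 = 152, y0_4 = 140, x0_5 = 288, y0_5 = 208, x1_5 = 368, y1_5 = 352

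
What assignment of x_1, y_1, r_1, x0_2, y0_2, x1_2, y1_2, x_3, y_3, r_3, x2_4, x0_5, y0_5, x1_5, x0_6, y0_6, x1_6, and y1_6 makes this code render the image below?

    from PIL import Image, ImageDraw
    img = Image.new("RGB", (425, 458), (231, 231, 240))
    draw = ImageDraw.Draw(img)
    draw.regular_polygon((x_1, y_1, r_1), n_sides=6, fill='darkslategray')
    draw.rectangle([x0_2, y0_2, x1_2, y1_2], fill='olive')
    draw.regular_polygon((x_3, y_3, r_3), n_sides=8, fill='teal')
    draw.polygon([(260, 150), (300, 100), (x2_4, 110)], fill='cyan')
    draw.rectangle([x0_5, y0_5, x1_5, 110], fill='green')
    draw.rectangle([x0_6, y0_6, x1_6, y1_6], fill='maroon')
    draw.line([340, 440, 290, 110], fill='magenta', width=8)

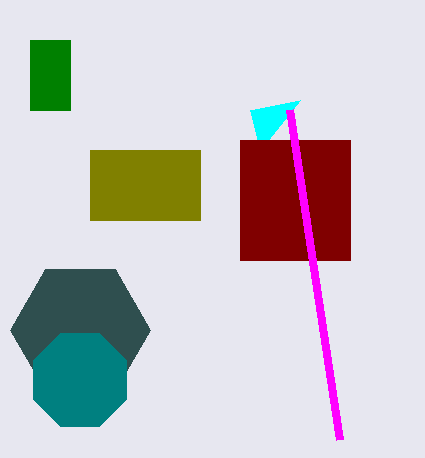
x_1 = 80
y_1 = 330
r_1 = 70
x0_2 = 90
y0_2 = 150
x1_2 = 200
y1_2 = 220
x_3 = 80
y_3 = 380
r_3 = 50
x2_4 = 250
x0_5 = 30
y0_5 = 40
x1_5 = 70
x0_6 = 240
y0_6 = 140
x1_6 = 350
y1_6 = 260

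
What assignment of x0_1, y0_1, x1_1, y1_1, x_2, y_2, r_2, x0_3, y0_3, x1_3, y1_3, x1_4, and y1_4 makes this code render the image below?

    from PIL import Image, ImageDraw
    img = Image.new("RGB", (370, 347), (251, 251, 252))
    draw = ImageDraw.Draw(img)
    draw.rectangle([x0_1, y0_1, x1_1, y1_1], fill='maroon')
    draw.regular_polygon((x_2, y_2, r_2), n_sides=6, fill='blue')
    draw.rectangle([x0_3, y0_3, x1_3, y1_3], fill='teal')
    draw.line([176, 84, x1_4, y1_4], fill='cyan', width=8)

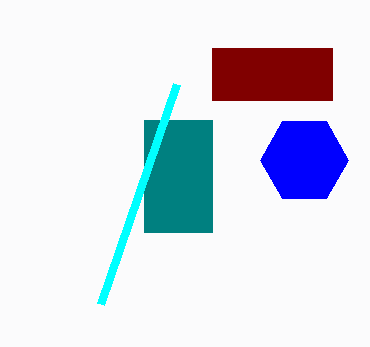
x0_1 = 212, y0_1 = 48, x1_1 = 332, y1_1 = 100, x_2 = 304, y_2 = 160, r_2 = 44, x0_3 = 144, y0_3 = 120, x1_3 = 212, y1_3 = 232, x1_4 = 100, y1_4 = 304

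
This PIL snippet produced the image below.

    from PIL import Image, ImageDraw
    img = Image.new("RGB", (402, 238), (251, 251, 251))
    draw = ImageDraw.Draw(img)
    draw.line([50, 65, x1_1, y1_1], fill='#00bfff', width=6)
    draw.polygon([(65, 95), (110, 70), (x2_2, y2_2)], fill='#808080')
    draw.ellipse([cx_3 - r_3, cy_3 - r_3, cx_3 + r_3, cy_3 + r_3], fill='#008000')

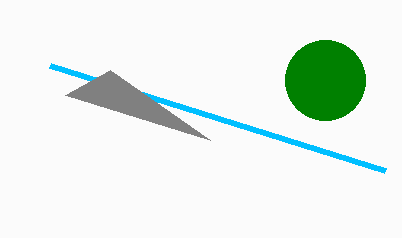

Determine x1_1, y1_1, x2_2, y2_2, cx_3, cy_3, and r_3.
x1_1 = 385
y1_1 = 170
x2_2 = 210
y2_2 = 140
cx_3 = 325
cy_3 = 80
r_3 = 40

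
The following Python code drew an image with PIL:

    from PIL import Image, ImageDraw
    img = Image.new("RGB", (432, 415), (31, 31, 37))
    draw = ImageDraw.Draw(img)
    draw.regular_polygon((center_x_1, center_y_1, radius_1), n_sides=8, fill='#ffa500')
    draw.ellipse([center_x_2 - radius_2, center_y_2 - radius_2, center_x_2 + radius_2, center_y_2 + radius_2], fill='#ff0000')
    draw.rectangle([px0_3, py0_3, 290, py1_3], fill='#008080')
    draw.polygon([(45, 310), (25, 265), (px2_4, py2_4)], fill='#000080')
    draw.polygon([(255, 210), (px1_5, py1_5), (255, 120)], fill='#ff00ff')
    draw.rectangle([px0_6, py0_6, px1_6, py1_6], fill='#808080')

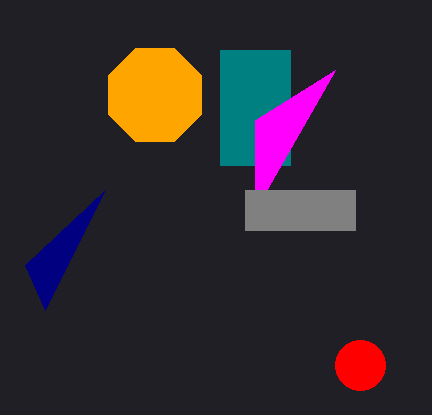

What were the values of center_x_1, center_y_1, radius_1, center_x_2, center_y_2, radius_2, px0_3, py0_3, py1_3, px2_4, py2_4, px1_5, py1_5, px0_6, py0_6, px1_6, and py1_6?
center_x_1 = 155
center_y_1 = 95
radius_1 = 50
center_x_2 = 360
center_y_2 = 365
radius_2 = 25
px0_3 = 220
py0_3 = 50
py1_3 = 165
px2_4 = 105
py2_4 = 190
px1_5 = 335
py1_5 = 70
px0_6 = 245
py0_6 = 190
px1_6 = 355
py1_6 = 230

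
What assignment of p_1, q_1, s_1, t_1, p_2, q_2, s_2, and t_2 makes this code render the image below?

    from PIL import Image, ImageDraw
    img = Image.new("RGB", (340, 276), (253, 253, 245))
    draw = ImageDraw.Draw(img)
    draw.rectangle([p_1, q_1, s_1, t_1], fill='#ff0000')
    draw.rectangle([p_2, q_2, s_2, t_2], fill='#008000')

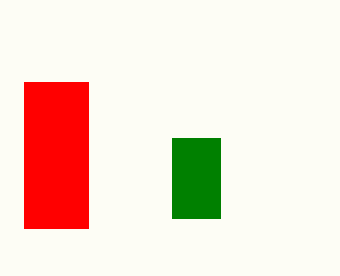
p_1 = 24; q_1 = 82; s_1 = 88; t_1 = 228; p_2 = 172; q_2 = 138; s_2 = 220; t_2 = 218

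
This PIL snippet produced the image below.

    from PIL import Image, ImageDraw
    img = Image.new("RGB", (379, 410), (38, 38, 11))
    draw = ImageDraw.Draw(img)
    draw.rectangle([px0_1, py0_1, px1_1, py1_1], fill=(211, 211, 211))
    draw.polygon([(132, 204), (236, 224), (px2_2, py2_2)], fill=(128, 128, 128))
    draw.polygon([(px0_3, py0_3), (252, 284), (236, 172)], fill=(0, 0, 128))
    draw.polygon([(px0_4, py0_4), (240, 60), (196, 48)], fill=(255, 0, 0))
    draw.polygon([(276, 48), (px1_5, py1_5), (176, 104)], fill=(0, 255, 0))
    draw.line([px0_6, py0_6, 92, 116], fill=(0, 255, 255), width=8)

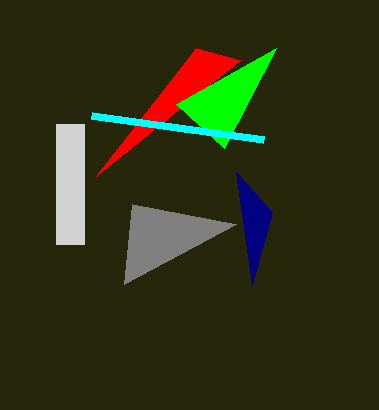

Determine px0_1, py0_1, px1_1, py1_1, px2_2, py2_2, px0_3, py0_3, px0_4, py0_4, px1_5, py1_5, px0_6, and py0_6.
px0_1 = 56, py0_1 = 124, px1_1 = 84, py1_1 = 244, px2_2 = 124, py2_2 = 284, px0_3 = 272, py0_3 = 212, px0_4 = 96, py0_4 = 176, px1_5 = 224, py1_5 = 148, px0_6 = 264, py0_6 = 140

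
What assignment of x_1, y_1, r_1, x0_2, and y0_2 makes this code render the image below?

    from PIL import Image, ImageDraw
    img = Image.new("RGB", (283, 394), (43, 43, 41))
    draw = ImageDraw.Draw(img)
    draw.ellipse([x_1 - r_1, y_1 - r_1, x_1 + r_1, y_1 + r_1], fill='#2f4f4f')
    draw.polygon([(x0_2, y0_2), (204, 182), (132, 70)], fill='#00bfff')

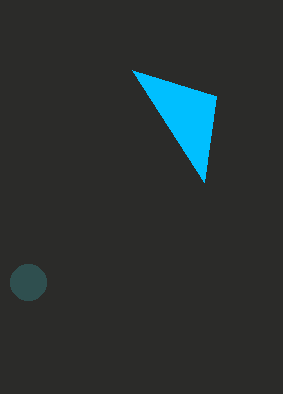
x_1 = 28; y_1 = 282; r_1 = 18; x0_2 = 216; y0_2 = 96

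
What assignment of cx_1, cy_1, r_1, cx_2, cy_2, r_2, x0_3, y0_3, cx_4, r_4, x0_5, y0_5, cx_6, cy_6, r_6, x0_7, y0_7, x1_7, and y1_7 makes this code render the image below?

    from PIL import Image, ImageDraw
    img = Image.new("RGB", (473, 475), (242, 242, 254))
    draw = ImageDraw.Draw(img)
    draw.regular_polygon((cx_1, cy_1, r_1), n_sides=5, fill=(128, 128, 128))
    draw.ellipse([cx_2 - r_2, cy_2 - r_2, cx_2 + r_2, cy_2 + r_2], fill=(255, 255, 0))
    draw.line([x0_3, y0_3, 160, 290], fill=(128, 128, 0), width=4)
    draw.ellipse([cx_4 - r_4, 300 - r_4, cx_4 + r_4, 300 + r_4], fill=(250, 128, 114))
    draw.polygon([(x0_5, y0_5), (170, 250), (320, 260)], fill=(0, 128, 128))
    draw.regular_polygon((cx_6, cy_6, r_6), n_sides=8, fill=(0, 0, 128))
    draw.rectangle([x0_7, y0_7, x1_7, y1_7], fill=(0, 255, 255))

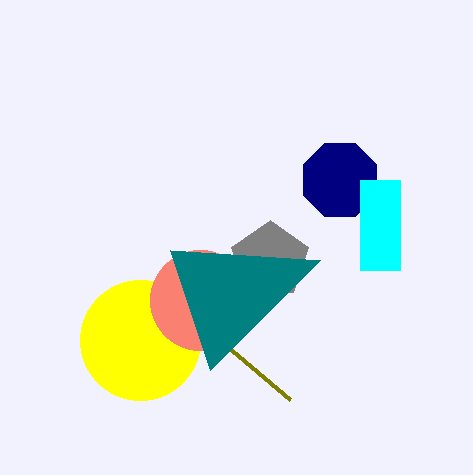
cx_1 = 270
cy_1 = 260
r_1 = 40
cx_2 = 140
cy_2 = 340
r_2 = 60
x0_3 = 290
y0_3 = 400
cx_4 = 200
r_4 = 50
x0_5 = 210
y0_5 = 370
cx_6 = 340
cy_6 = 180
r_6 = 40
x0_7 = 360
y0_7 = 180
x1_7 = 400
y1_7 = 270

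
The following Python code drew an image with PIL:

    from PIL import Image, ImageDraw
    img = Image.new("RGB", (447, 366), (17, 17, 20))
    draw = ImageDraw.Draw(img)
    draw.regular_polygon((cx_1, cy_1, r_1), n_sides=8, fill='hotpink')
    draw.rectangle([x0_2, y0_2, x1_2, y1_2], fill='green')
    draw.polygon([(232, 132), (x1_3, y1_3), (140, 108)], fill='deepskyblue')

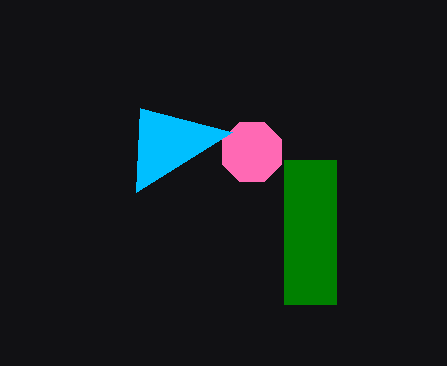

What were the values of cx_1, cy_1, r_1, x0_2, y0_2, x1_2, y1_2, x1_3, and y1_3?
cx_1 = 252
cy_1 = 152
r_1 = 32
x0_2 = 284
y0_2 = 160
x1_2 = 336
y1_2 = 304
x1_3 = 136
y1_3 = 192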